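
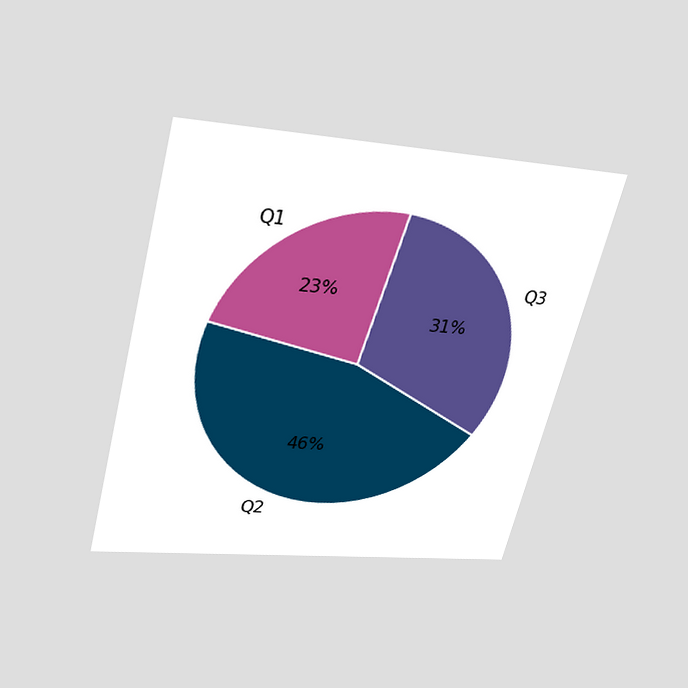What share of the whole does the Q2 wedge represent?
The chart is tilted about 14° clockwise and viewed slightly from above. The Q2 slice takes up 46% of the pie.

46%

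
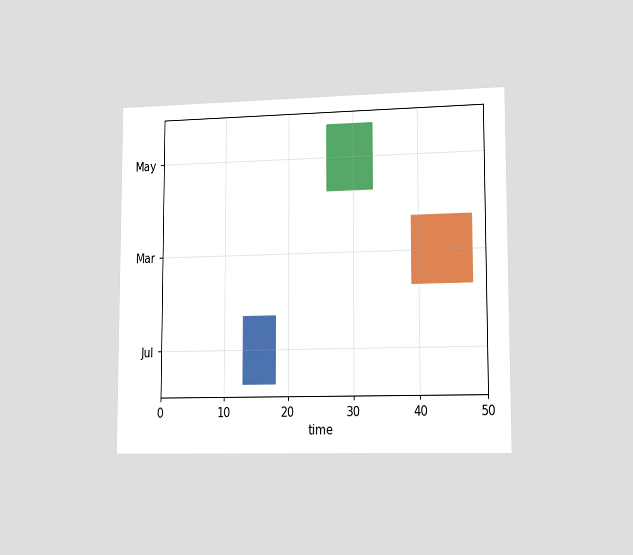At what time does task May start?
The chart is viewed slightly from the right. The May bar begins at t=26.

26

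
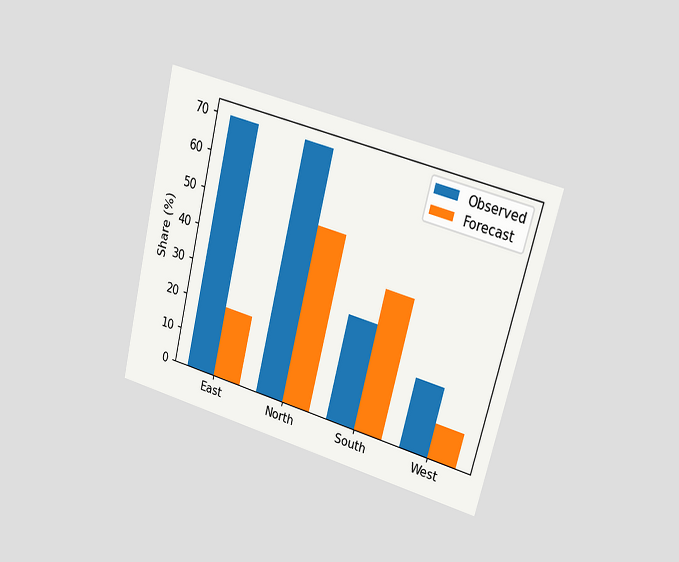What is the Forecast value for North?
The chart is tilted about 14° clockwise and viewed at a slight angle. The Forecast bar at North reaches 50% on the y-axis.

50%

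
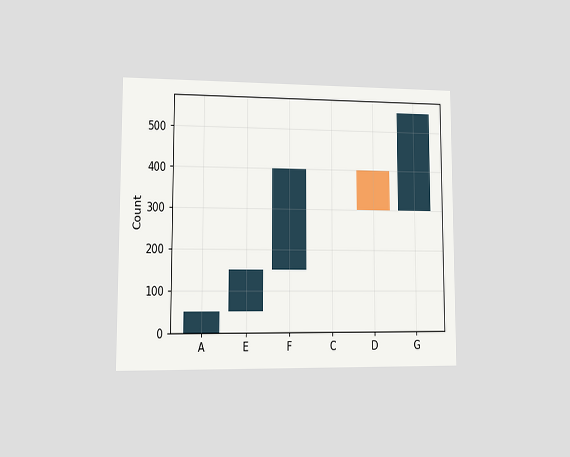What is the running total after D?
300

The chart is viewed at a slight angle. After D the running total reaches 300.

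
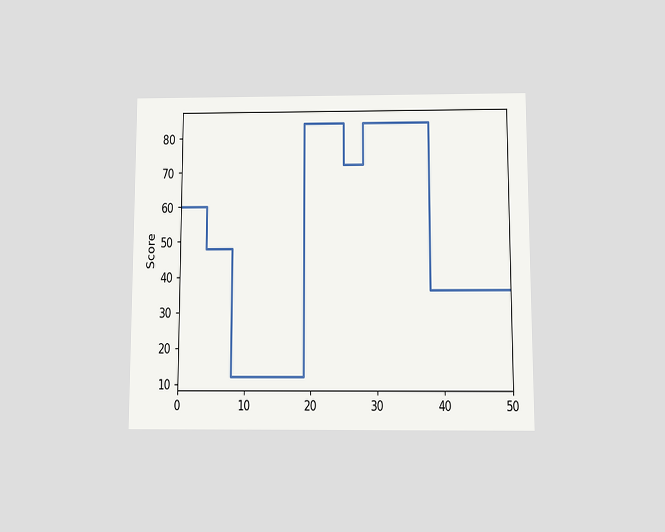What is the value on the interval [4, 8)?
48

The chart is viewed slightly from below. On [4, 8) the step sits at 48.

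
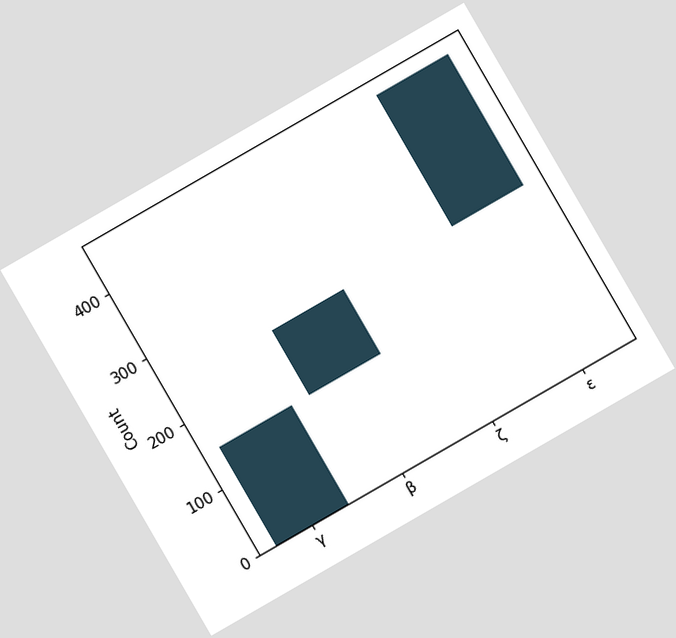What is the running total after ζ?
The chart is tilted about 30° counter-clockwise. After ζ the running total reaches 250.

250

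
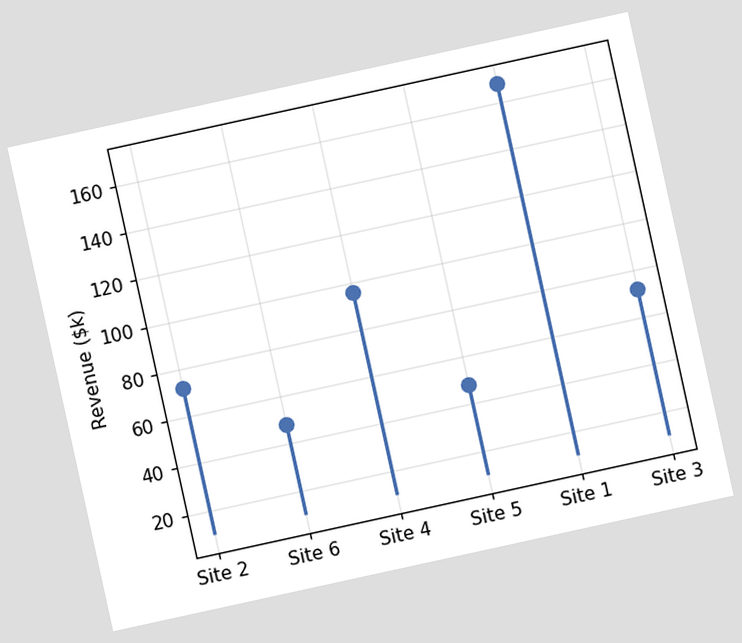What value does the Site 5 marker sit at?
$48k

The chart is tilted about 12° counter-clockwise. The Site 5 marker sits at $48k.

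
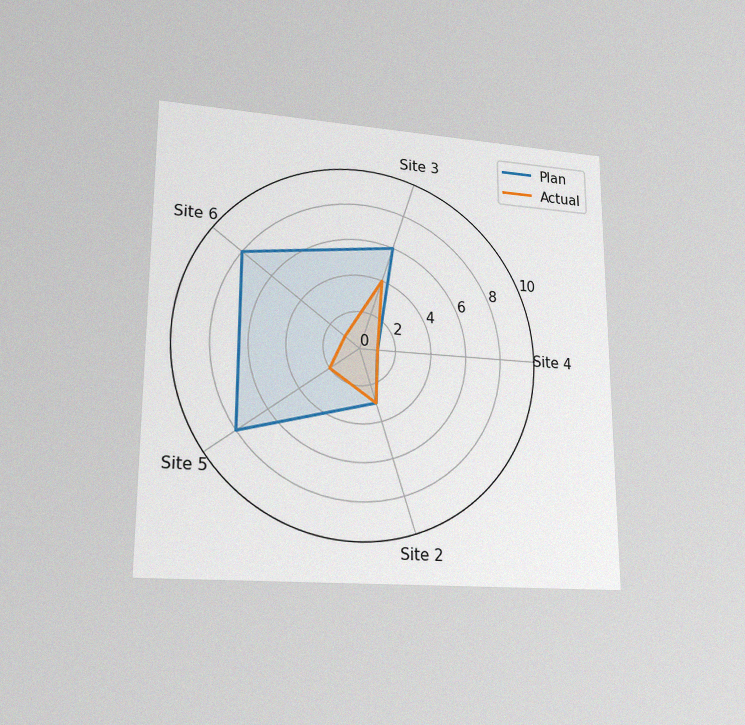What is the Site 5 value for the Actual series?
The chart is viewed at a slight angle, with some photo noise. On the Site 5 axis, Actual reaches 2.

2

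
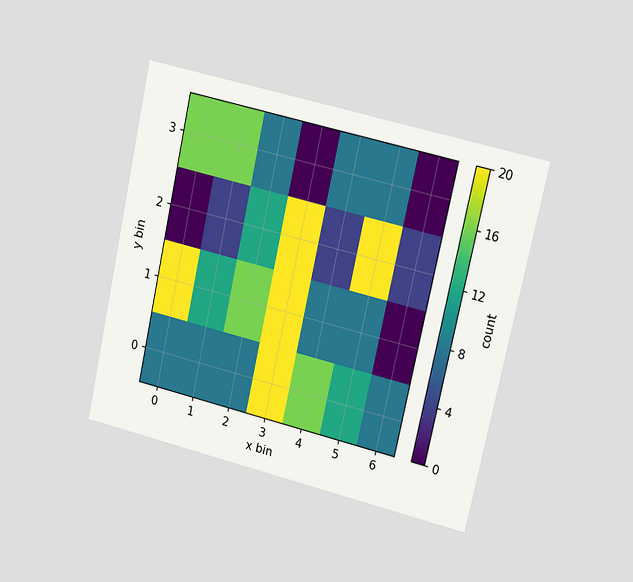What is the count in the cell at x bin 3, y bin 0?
20

The chart is tilted about 12° clockwise and viewed slightly from the right. Matching the cell (3, 0) against the colorbar gives 20.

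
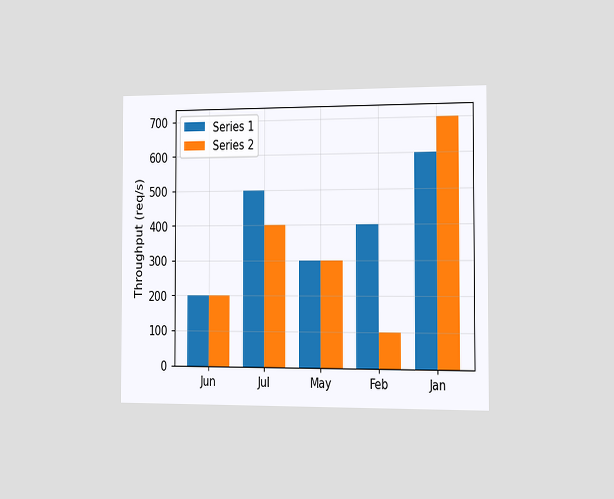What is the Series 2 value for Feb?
100req/s

The chart is viewed slightly from the right. The Series 2 bar at Feb reaches 100req/s on the y-axis.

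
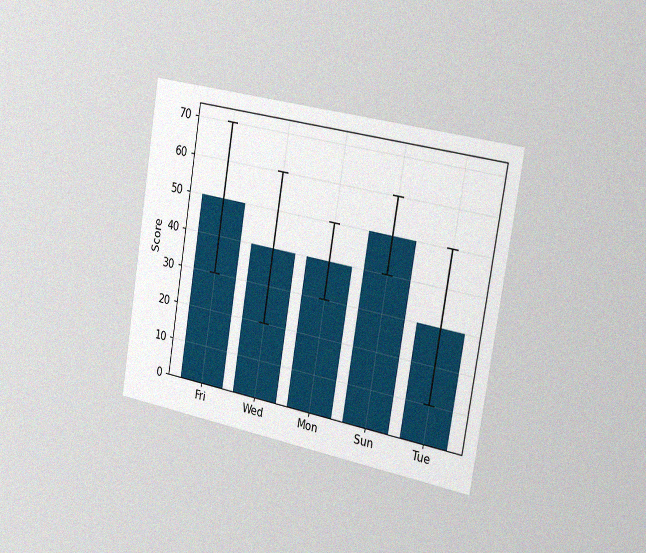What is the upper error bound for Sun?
The chart is tilted about 9° clockwise and viewed slightly from the right, with some photo noise. The Sun bar's upper whisker reaches 60.

60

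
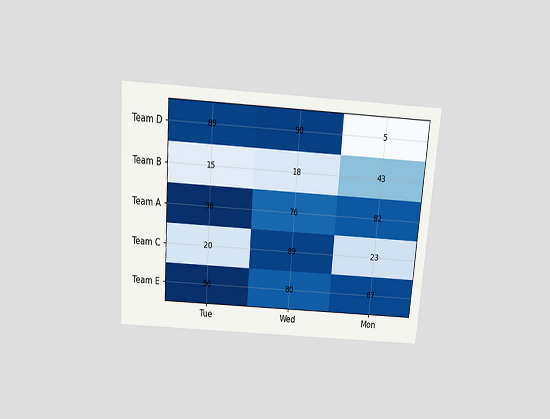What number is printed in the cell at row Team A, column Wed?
76

The chart is tilted about 4° clockwise and viewed slightly from above. The (Team A, Wed) cell reads 76.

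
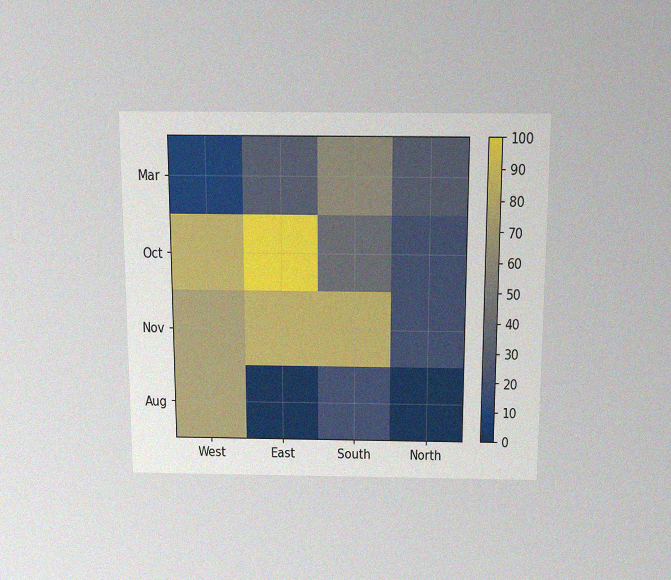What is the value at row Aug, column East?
The chart is viewed slightly from above, with some photo noise. Matching cell (Aug, East) against the colorbar gives 0.

0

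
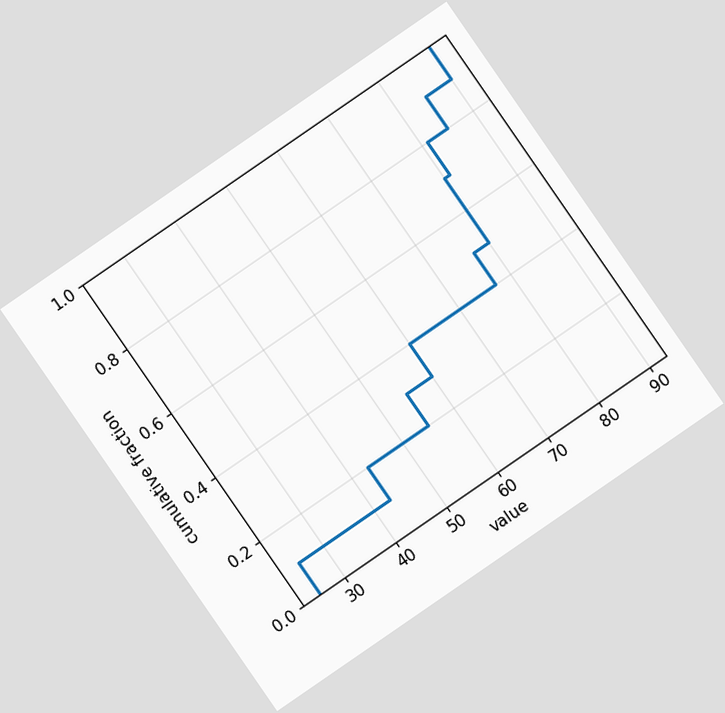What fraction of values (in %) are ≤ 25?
The chart is tilted about 35° counter-clockwise. At x=25 the ECDF step is at 10%.

10%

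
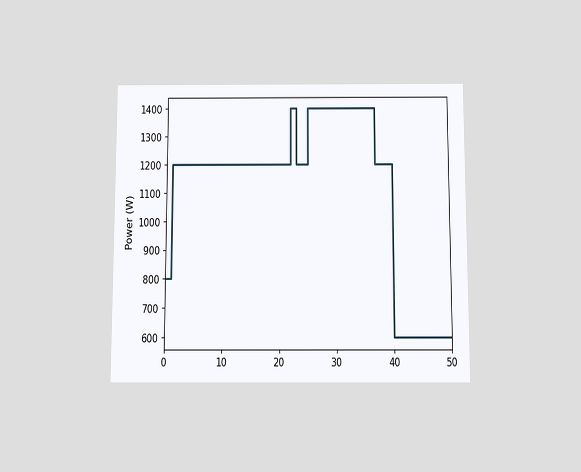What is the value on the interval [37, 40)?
1200W

The chart is viewed slightly from below. On [37, 40) the step sits at 1200W.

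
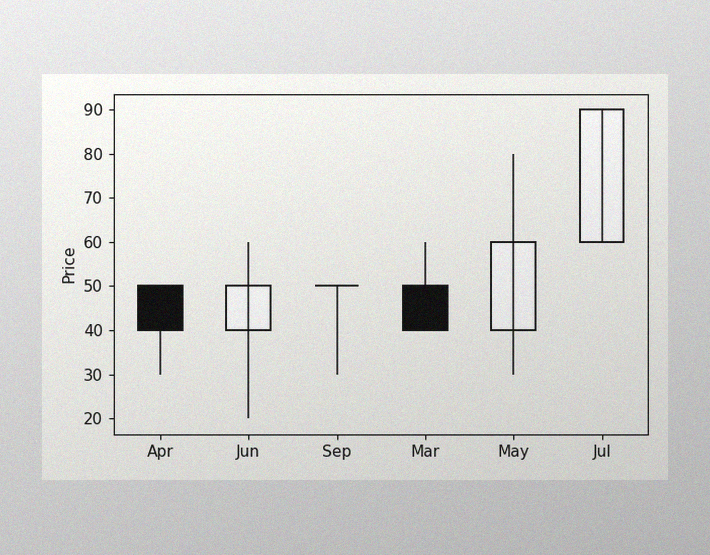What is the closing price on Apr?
The image has some photo noise and uneven lighting. The Apr candle closes at 40.

40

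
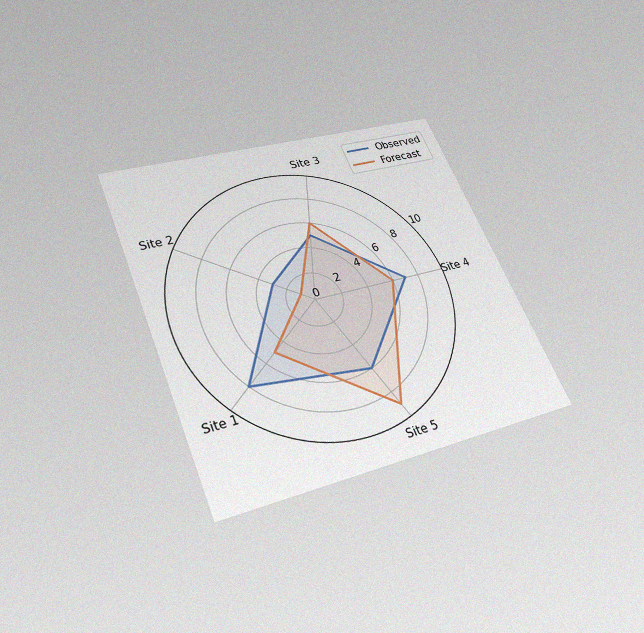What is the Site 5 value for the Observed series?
The chart is tilted about 22° counter-clockwise and viewed slightly from below, with some photo noise. On the Site 5 axis, Observed reaches 6.

6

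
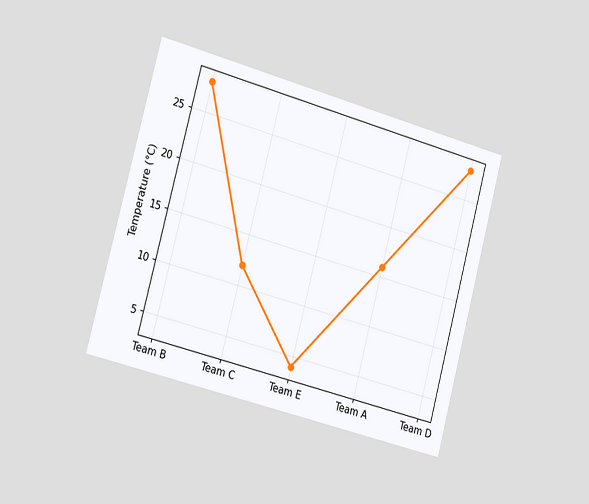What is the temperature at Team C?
The chart is tilted about 15° clockwise and viewed slightly from the left. At Team C, the line is at 12°C.

12°C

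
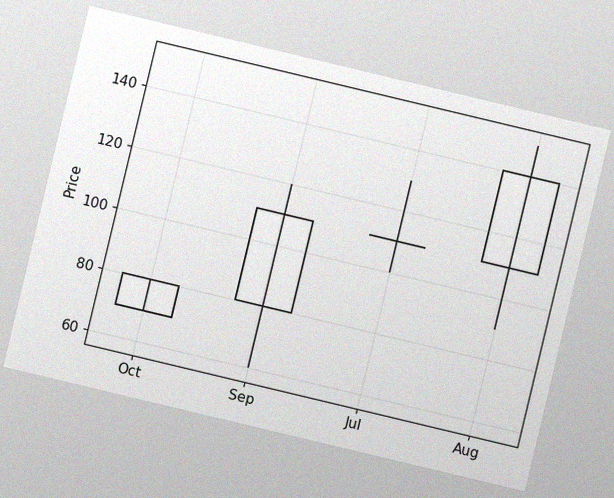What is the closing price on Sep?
110

The chart is tilted about 13° clockwise, with some photo noise. The Sep candle closes at 110.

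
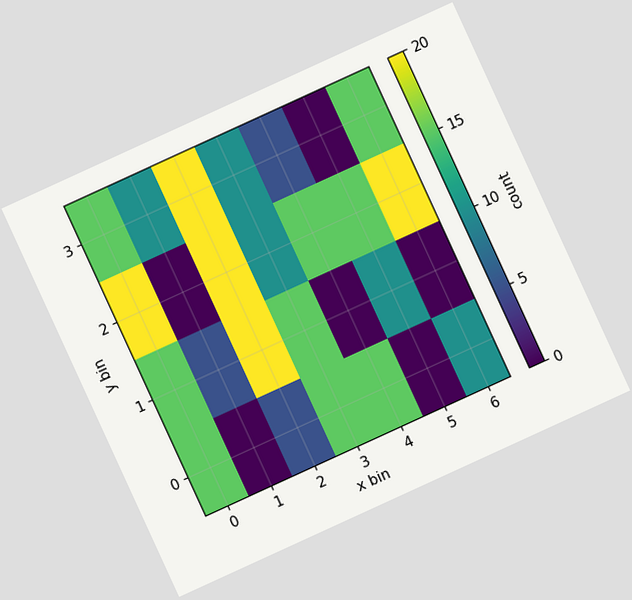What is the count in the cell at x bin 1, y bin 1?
5

The chart is tilted about 25° counter-clockwise. Matching the cell (1, 1) against the colorbar gives 5.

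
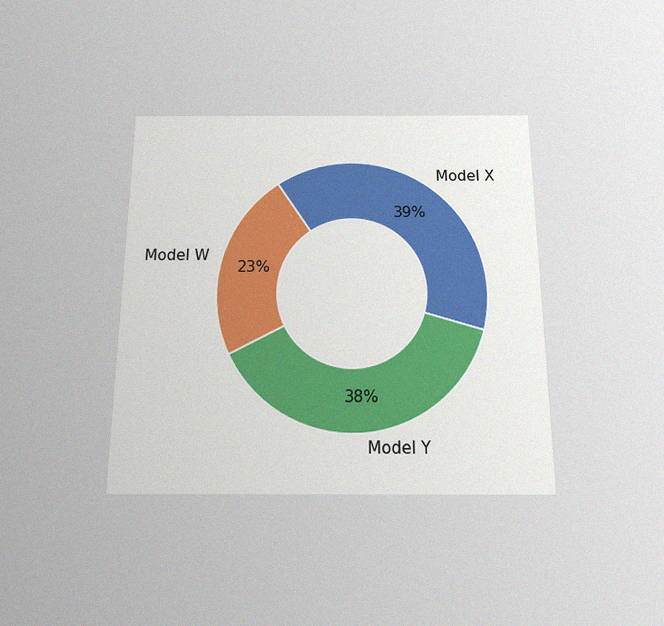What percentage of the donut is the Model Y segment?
38%

The chart is viewed slightly from below, with some photo noise. The Model Y segment takes up 38% of the ring.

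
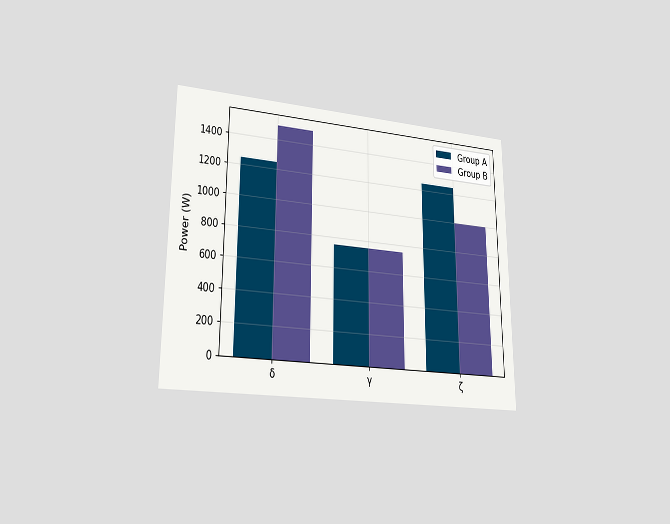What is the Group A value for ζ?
1250W

The chart is viewed at a slight angle. The Group A bar at ζ reaches 1250W on the y-axis.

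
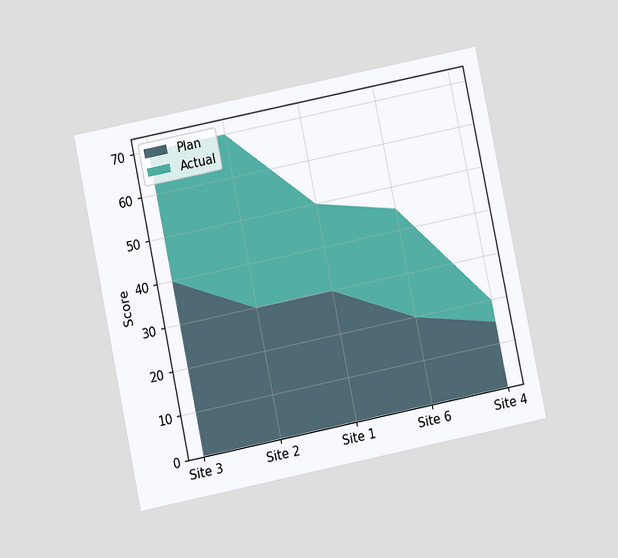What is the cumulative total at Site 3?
The chart is tilted about 12° counter-clockwise and viewed at a slight angle. The stacked total at Site 3 reaches 70.

70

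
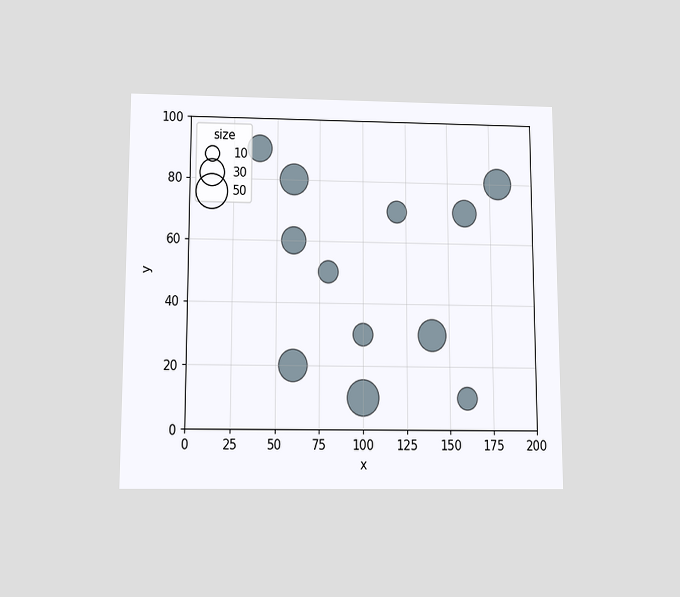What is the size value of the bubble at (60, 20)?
40

The chart is viewed slightly from below. Matching the bubble at (60, 20) against the size legend gives 40.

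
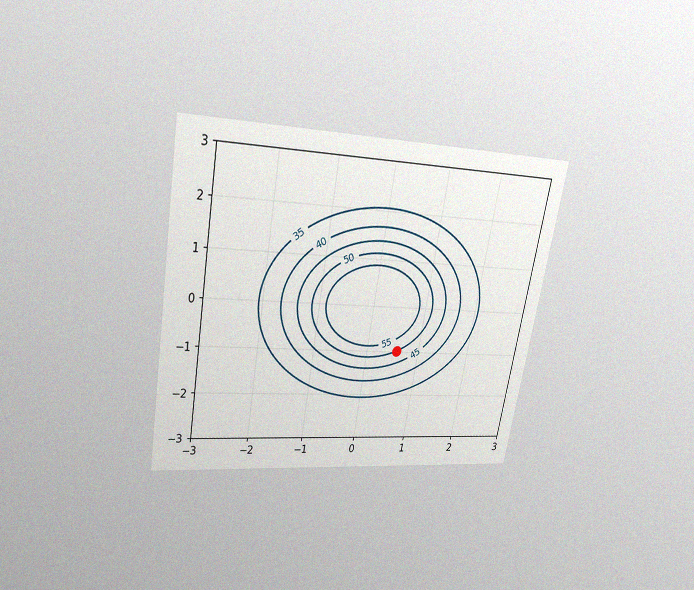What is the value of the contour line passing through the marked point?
50

The chart is tilted about 10° clockwise and viewed slightly from above, with some photo noise. The marked point sits on the contour labelled 50.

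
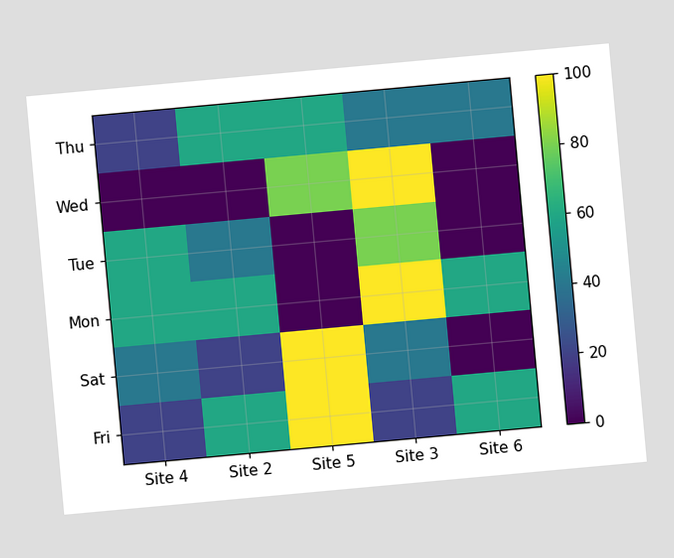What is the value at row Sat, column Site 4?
40

The chart is tilted about 5° counter-clockwise. Matching cell (Sat, Site 4) against the colorbar gives 40.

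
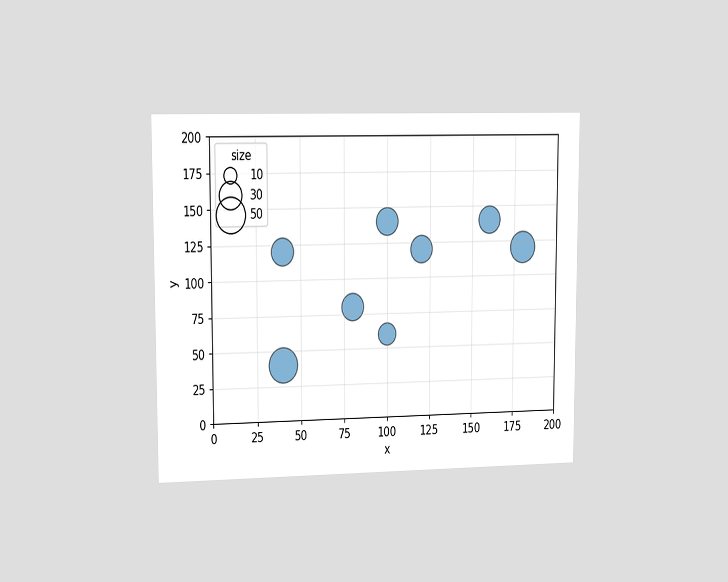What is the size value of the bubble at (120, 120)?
The chart is viewed slightly from the left. Matching the bubble at (120, 120) against the size legend gives 30.

30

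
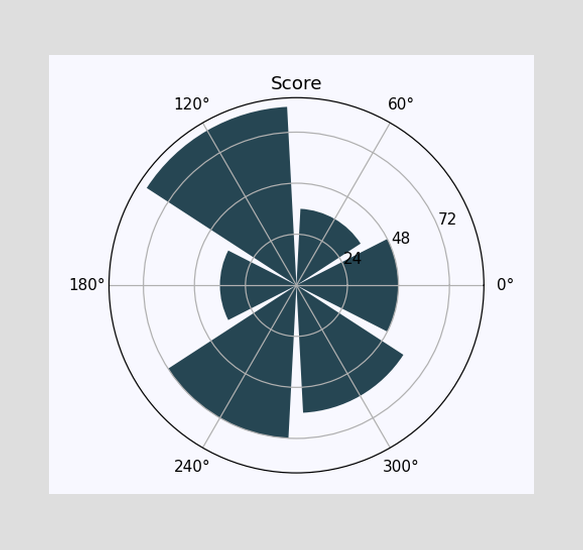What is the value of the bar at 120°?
84

The bar at 120° reaches 84 on the radial axis.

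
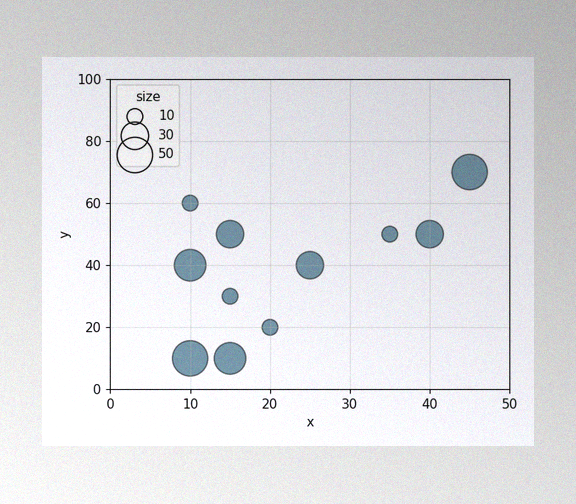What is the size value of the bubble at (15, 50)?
The image has some photo noise and uneven lighting. Matching the bubble at (15, 50) against the size legend gives 30.

30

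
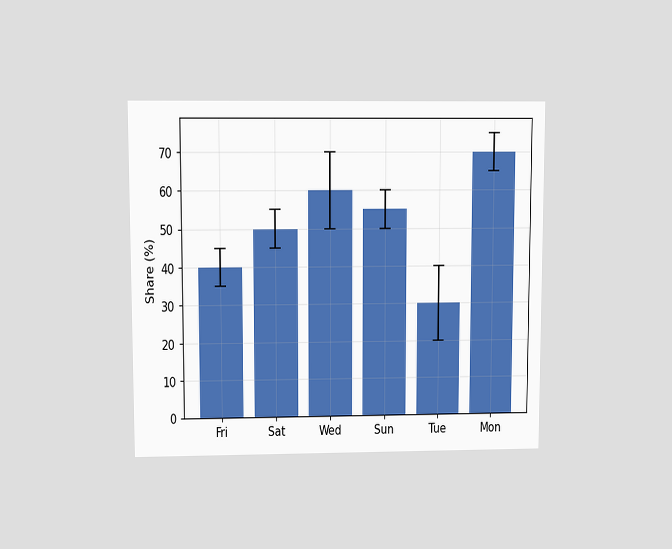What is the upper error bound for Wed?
The chart is viewed slightly from above. The Wed bar's upper whisker reaches 70%.

70%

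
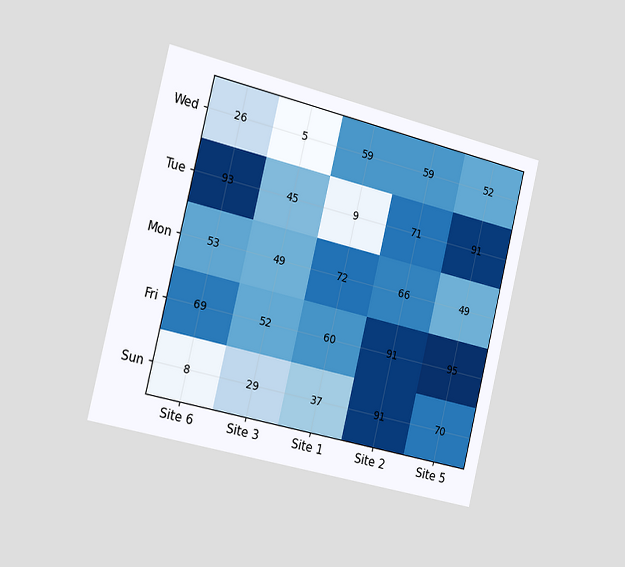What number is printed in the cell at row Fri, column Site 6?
The chart is tilted about 13° clockwise and viewed slightly from the left. The (Fri, Site 6) cell reads 69.

69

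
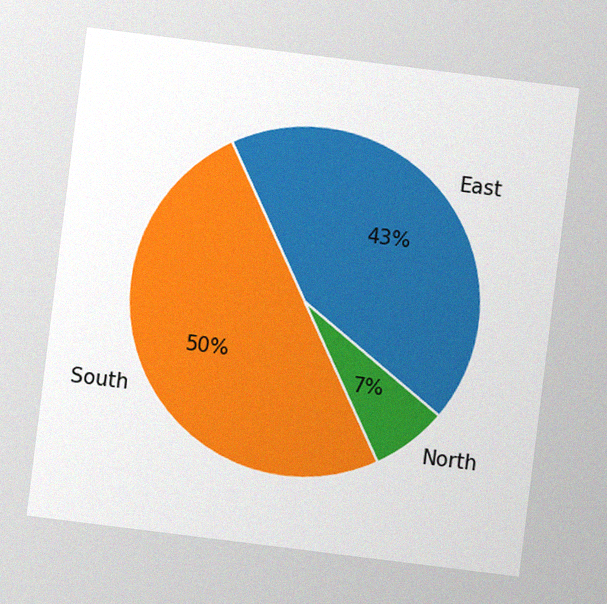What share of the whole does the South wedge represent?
The chart is tilted about 7° clockwise, with some photo noise. The South slice takes up 50% of the pie.

50%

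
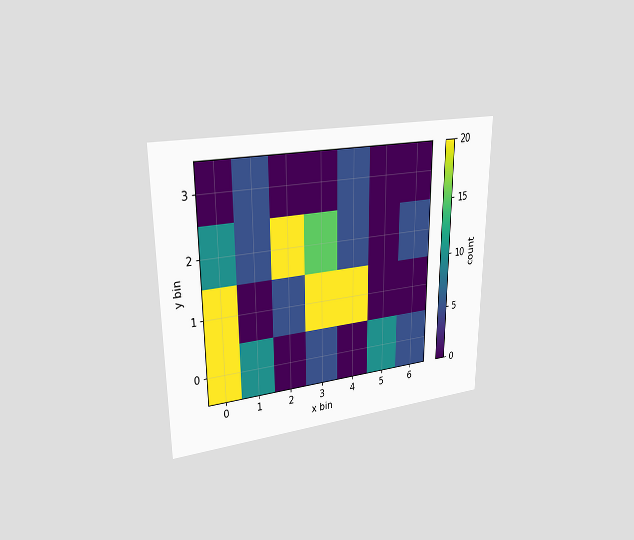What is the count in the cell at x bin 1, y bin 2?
The chart is viewed at a slight angle. Matching the cell (1, 2) against the colorbar gives 5.

5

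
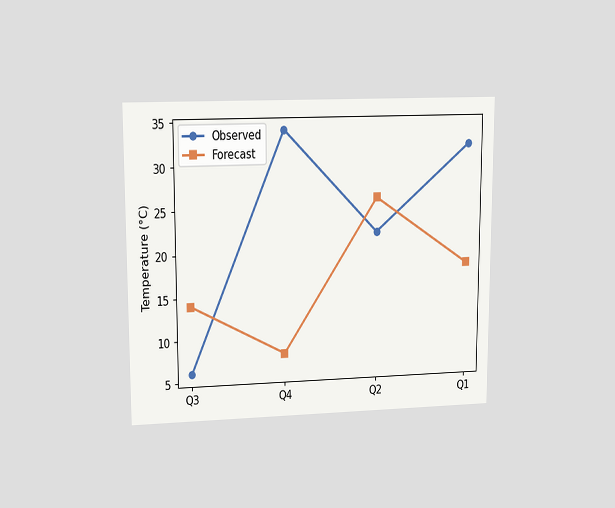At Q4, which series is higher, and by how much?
Observed, by 26°C

The chart is viewed at a slight angle. At Q4, Observed sits above the other line by 26°C.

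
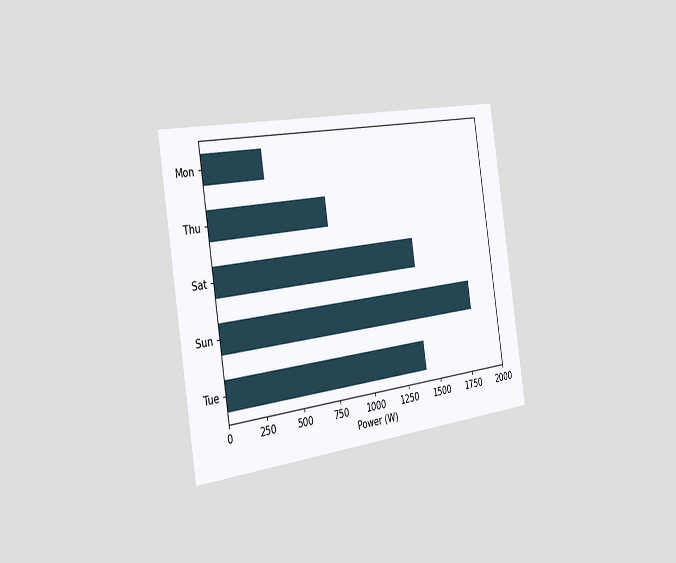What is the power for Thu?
The chart is tilted about 9° counter-clockwise and viewed slightly from the left. Reading along the chart's x-axis, the Thu bar reaches 800W.

800W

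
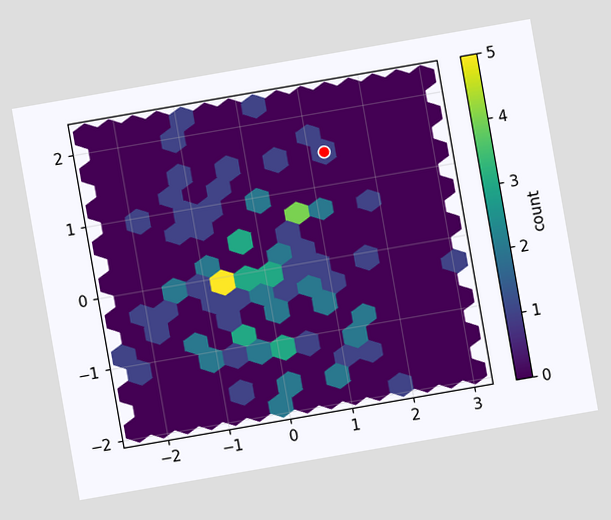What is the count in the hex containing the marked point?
1

The chart is tilted about 10° counter-clockwise. The marked hex reads 1 on the colorbar.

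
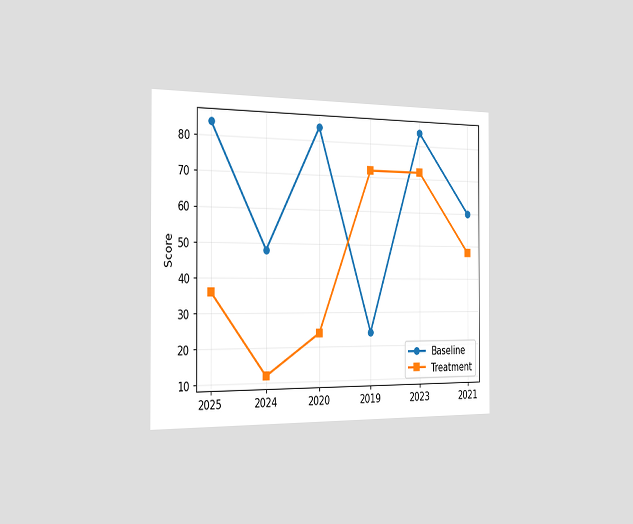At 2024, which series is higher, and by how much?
Baseline, by 36

The chart is viewed slightly from the left. At 2024, Baseline sits above the other line by 36.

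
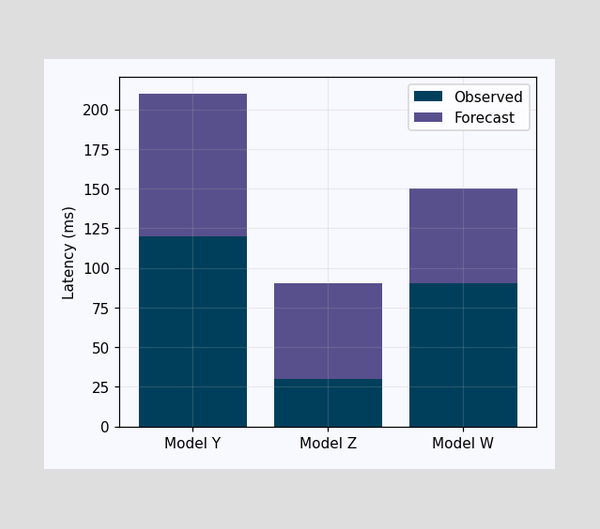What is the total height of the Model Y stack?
The Model Y stack's top reaches 210ms on the y-axis.

210ms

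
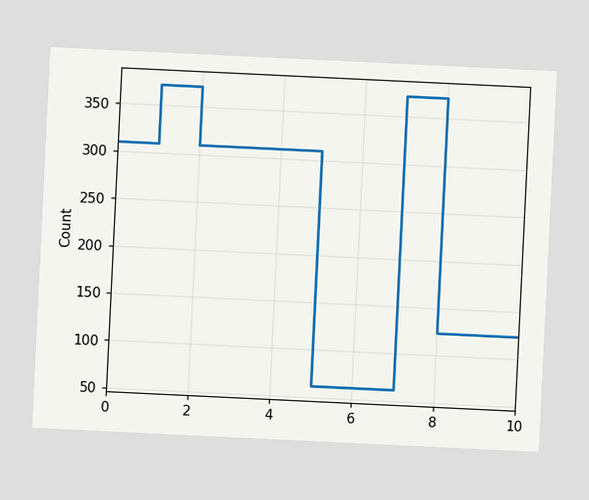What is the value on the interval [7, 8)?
The chart is tilted about 3° clockwise. On [7, 8) the step sits at 372.

372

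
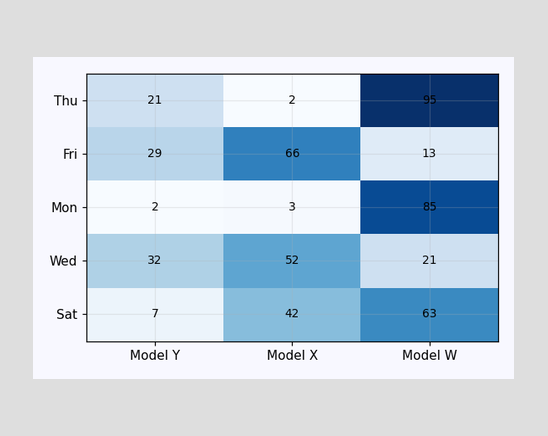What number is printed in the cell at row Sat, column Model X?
The (Sat, Model X) cell reads 42.

42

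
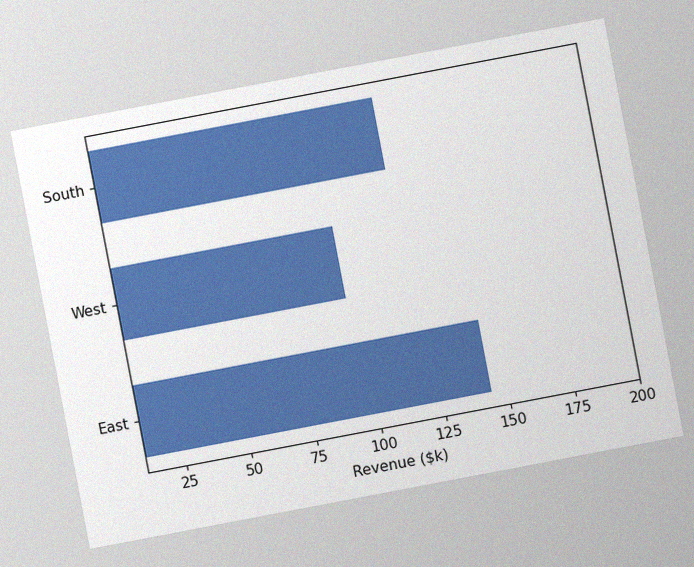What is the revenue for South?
$120k

The chart is tilted about 11° counter-clockwise, with some photo noise. Reading along the chart's x-axis, the South bar reaches $120k.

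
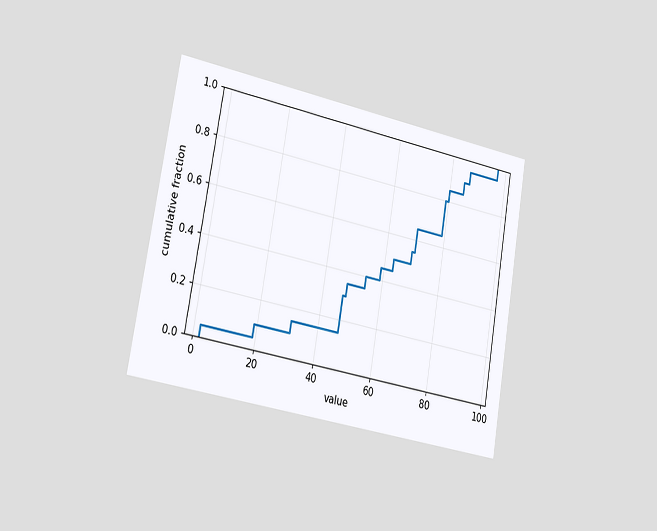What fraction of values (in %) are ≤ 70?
65%

The chart is tilted about 10° clockwise and viewed slightly from the left. At x=70 the ECDF step is at 65%.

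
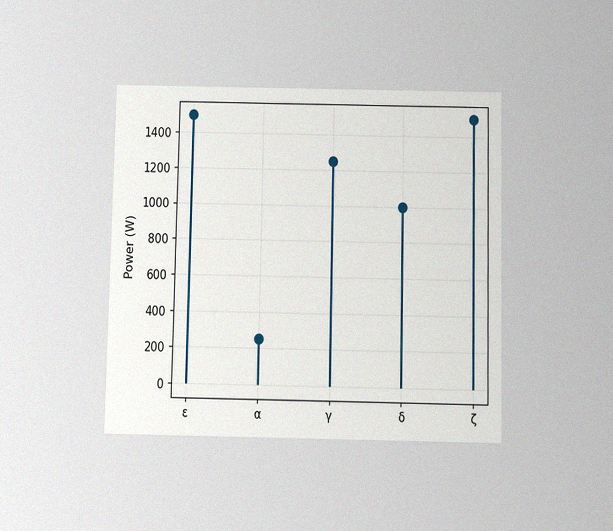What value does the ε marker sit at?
1500W

The chart is viewed slightly from below, with some photo noise. The ε marker sits at 1500W.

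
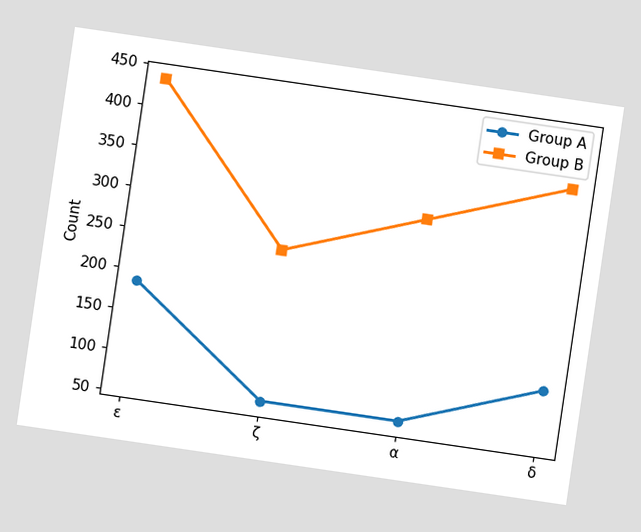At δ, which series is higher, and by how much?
The chart is tilted about 8° clockwise. At δ, Group B sits above the other line by 248.

Group B, by 248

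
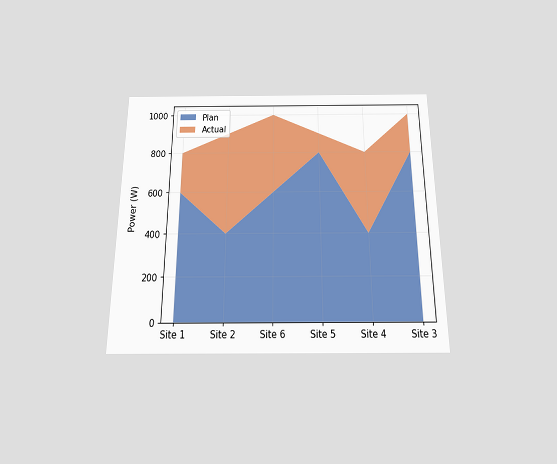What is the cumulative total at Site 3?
The chart is viewed slightly from below. The stacked total at Site 3 reaches 1000W.

1000W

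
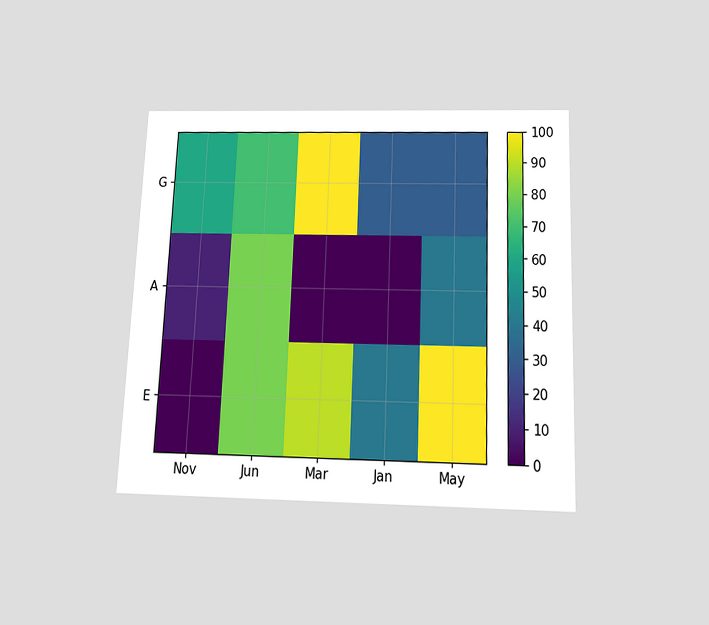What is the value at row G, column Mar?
100

The chart is tilted about 2° clockwise and viewed slightly from below. Matching cell (G, Mar) against the colorbar gives 100.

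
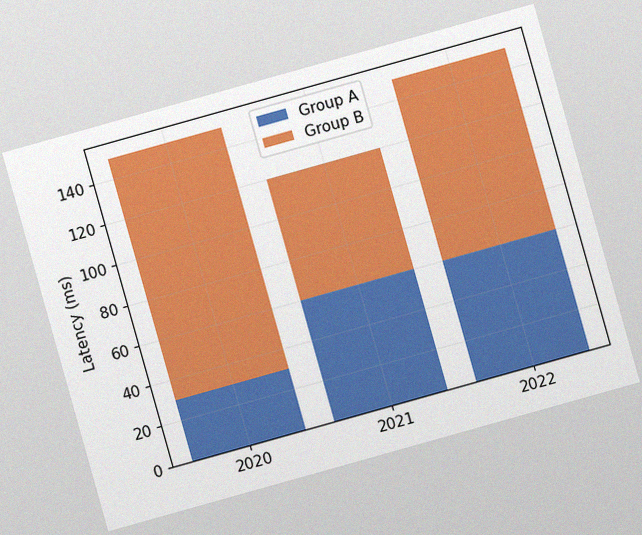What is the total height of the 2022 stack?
150ms

The chart is tilted about 16° counter-clockwise, with some photo noise. The 2022 stack's top reaches 150ms on the y-axis.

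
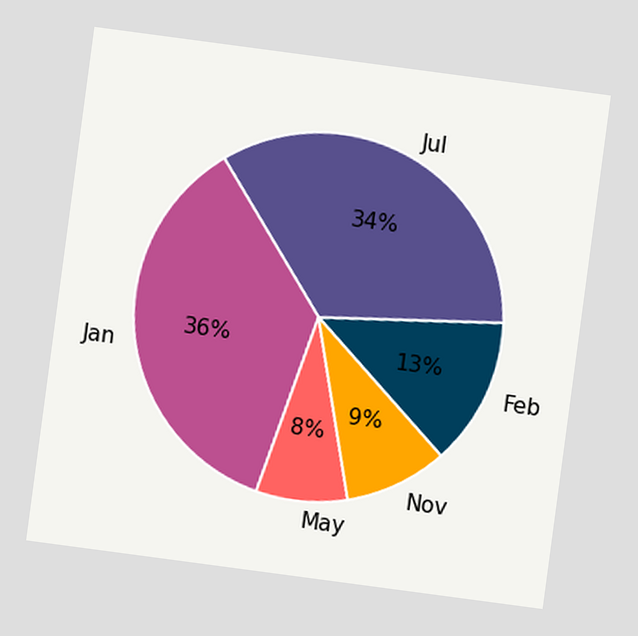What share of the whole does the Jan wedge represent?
The chart is tilted about 8° clockwise. The Jan slice takes up 36% of the pie.

36%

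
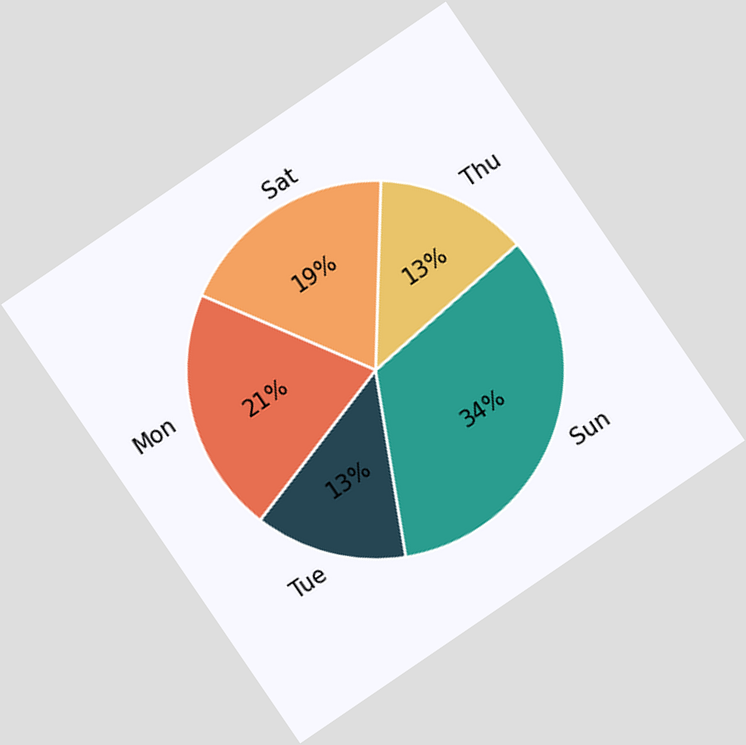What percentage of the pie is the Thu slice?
The chart is tilted about 34° counter-clockwise. The Thu slice takes up 13% of the pie.

13%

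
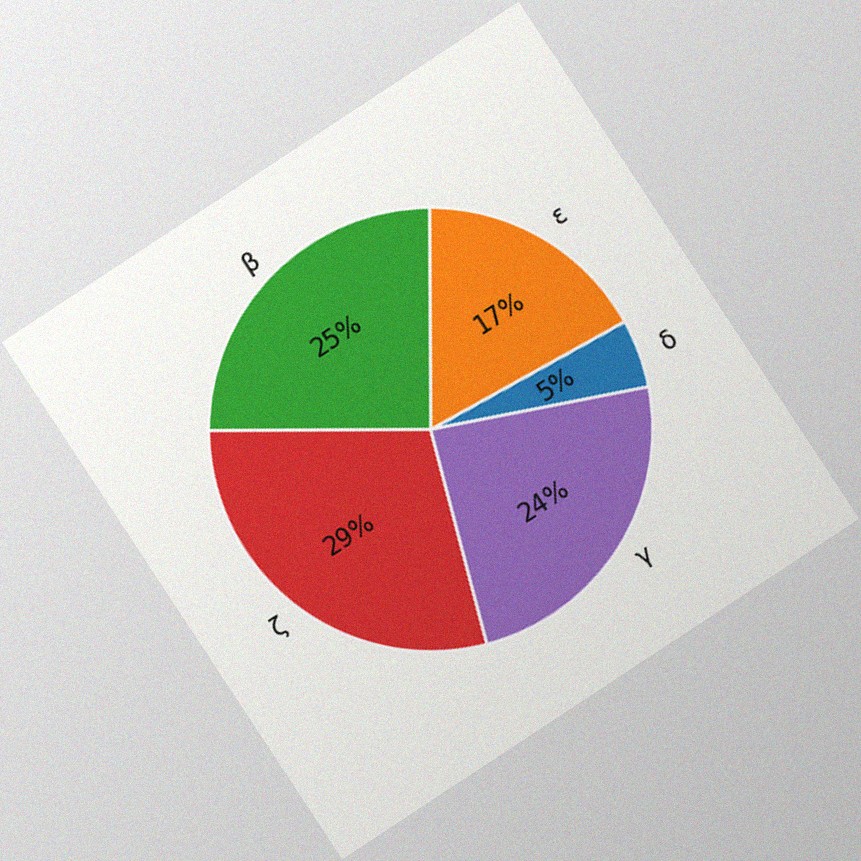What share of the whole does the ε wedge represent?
The chart is tilted about 33° counter-clockwise, with some photo noise. The ε slice takes up 17% of the pie.

17%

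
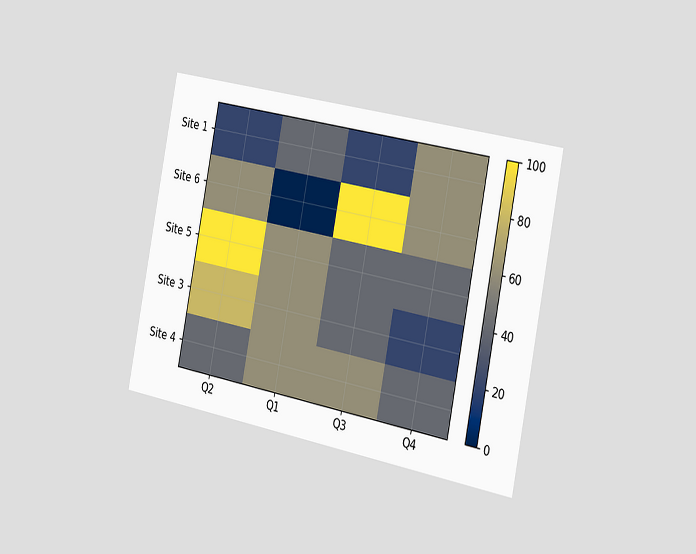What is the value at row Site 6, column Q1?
The chart is tilted about 11° clockwise and viewed slightly from the right. Matching cell (Site 6, Q1) against the colorbar gives 0.

0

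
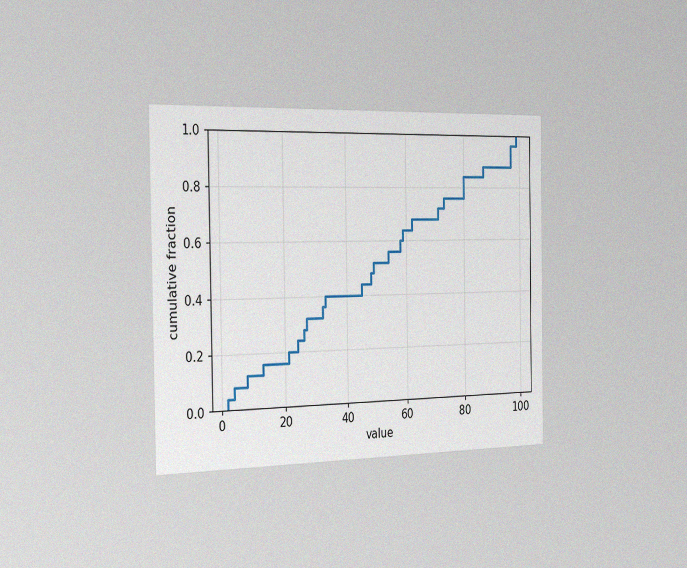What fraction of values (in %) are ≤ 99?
The chart is viewed slightly from the left, with some photo noise. At x=99 the ECDF step is at 100%.

100%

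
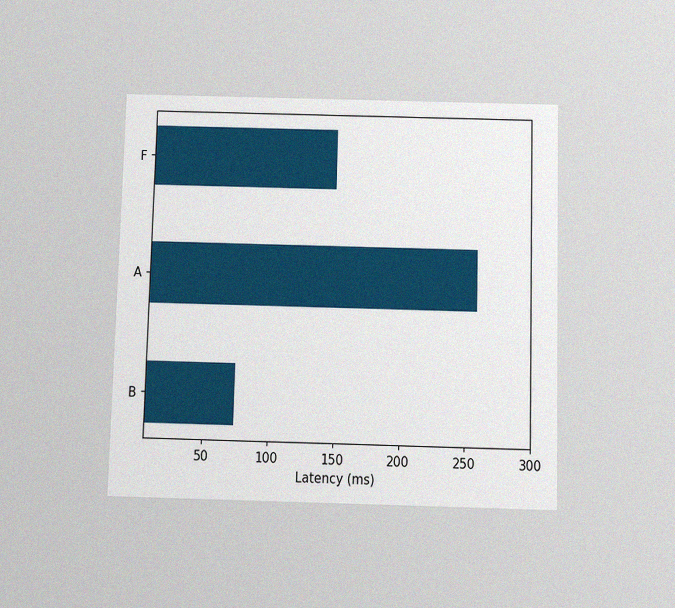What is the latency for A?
The chart is viewed slightly from below, with some photo noise. Reading along the chart's x-axis, the A bar reaches 259ms.

259ms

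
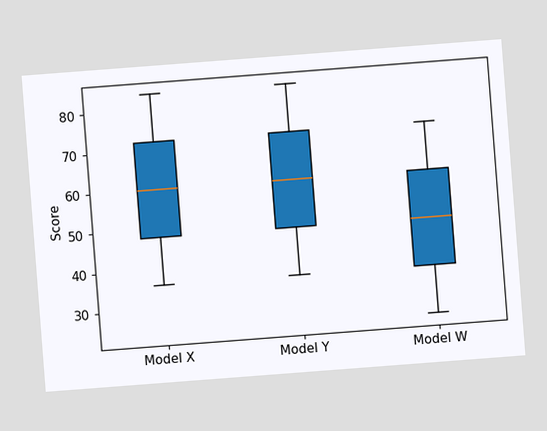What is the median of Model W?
48

The chart is tilted about 4° counter-clockwise. The median line in the Model W box sits at 48.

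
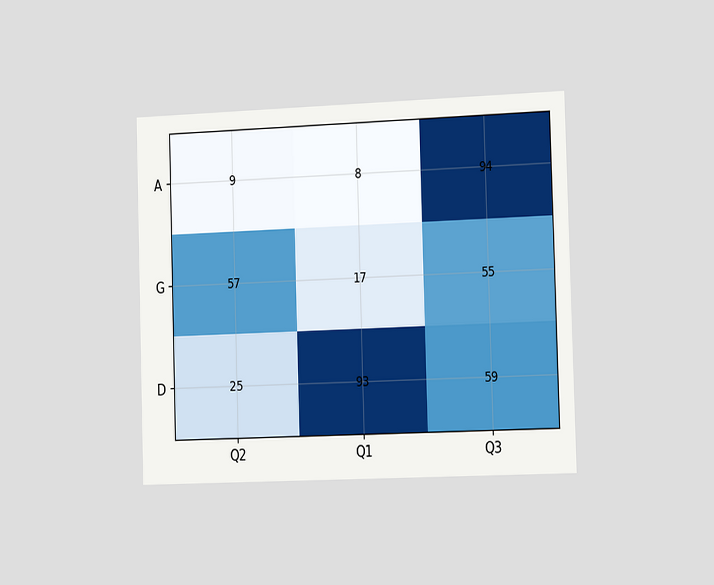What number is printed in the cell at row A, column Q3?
The chart is viewed slightly from the right. The (A, Q3) cell reads 94.

94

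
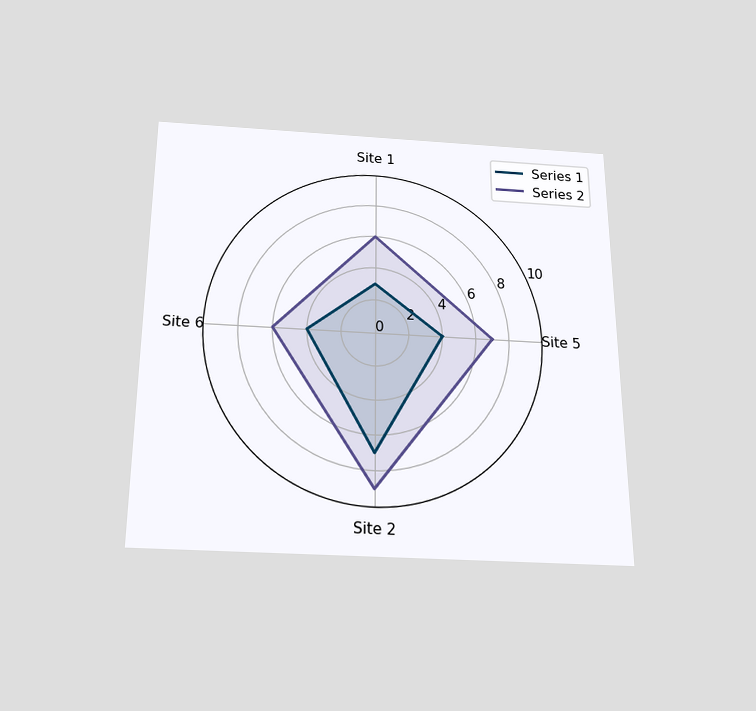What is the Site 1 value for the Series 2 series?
The chart is viewed slightly from below. On the Site 1 axis, Series 2 reaches 6.

6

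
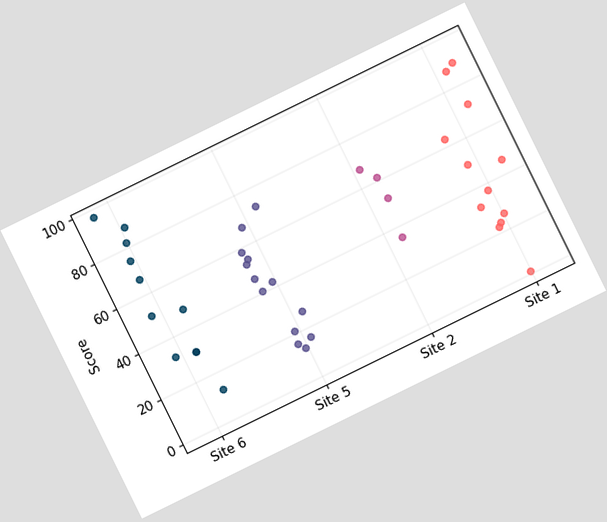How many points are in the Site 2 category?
The chart is tilted about 26° counter-clockwise. Counting the markers in the Site 2 column gives 4.

4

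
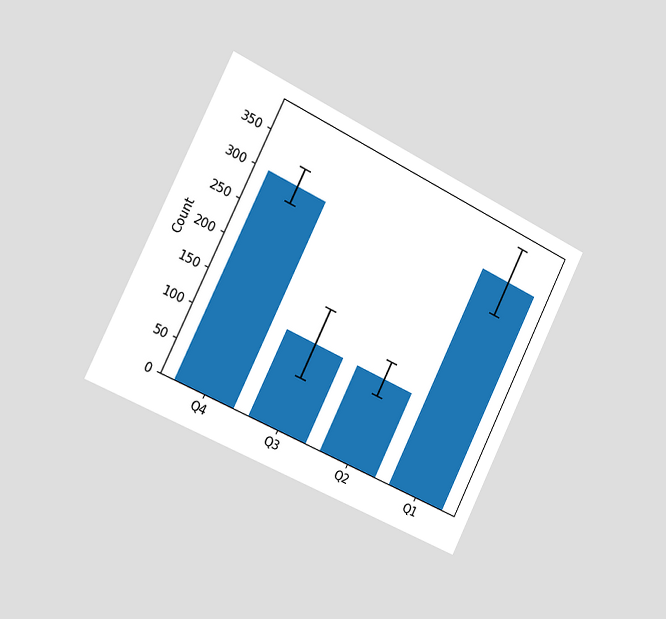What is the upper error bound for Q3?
The chart is tilted about 26° clockwise and viewed slightly from the left. The Q3 bar's upper whisker reaches 175.

175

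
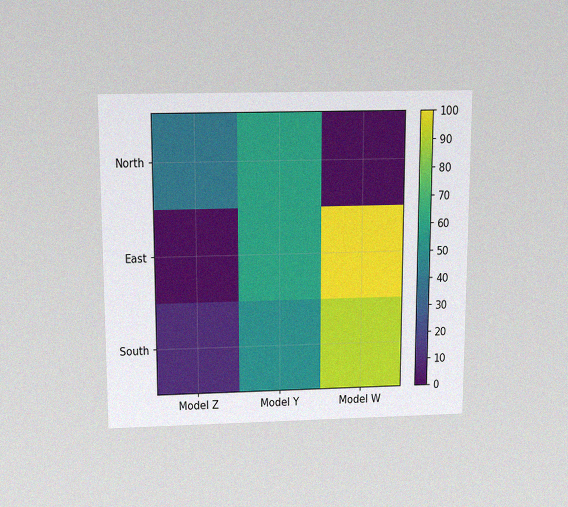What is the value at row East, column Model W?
The chart is viewed slightly from above, with some photo noise. Matching cell (East, Model W) against the colorbar gives 100.

100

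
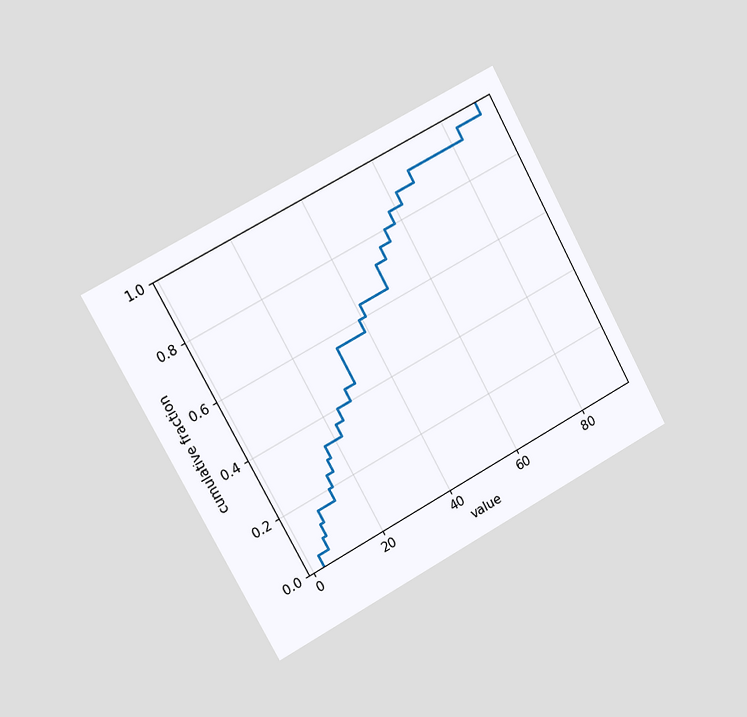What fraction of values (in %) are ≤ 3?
The chart is tilted about 28° counter-clockwise and viewed slightly from the left. At x=3 the ECDF step is at 4%.

4%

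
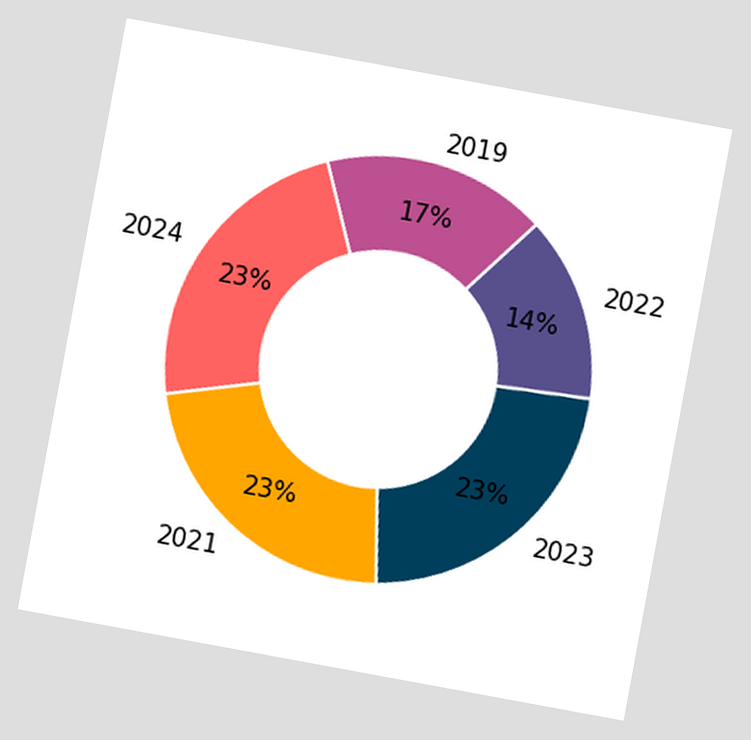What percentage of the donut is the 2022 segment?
The chart is tilted about 10° clockwise. The 2022 segment takes up 14% of the ring.

14%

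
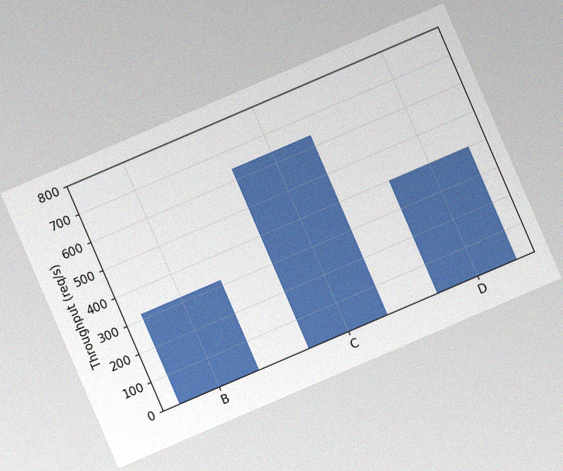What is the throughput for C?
640req/s

The chart is tilted about 23° counter-clockwise, with some photo noise. Reading along the chart's y-axis, the C bar reaches 640req/s.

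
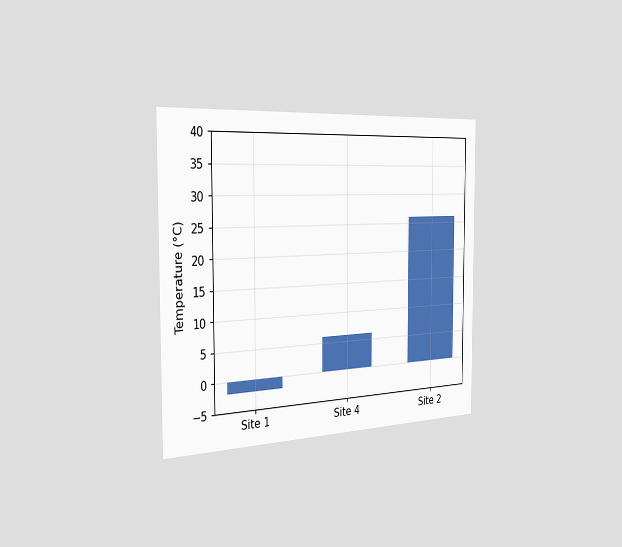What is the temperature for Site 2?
26°C

The chart is viewed slightly from the left. Reading along the chart's y-axis, the Site 2 bar reaches 26°C.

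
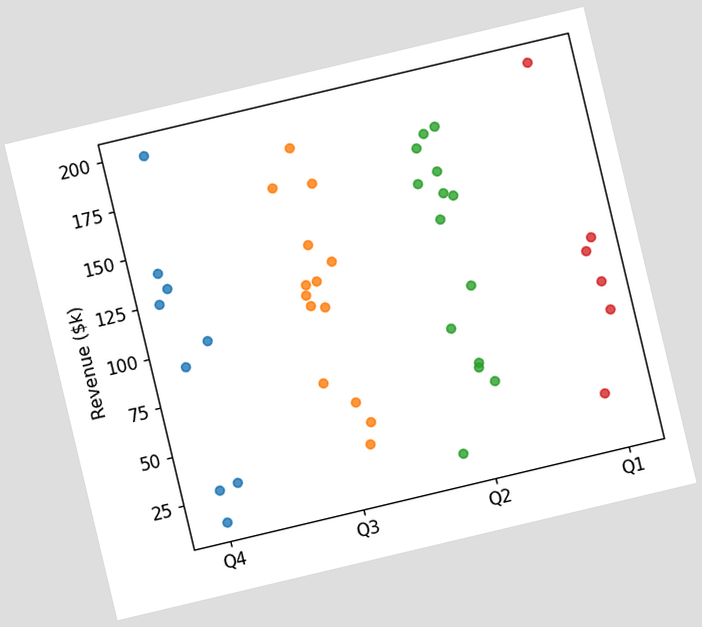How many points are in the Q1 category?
The chart is tilted about 13° counter-clockwise. Counting the markers in the Q1 column gives 6.

6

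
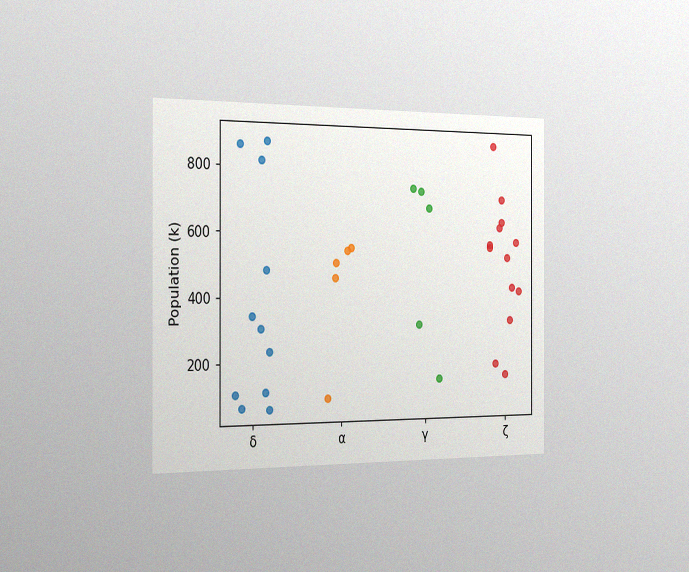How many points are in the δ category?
The chart is viewed slightly from the left, with some photo noise. Counting the markers in the δ column gives 11.

11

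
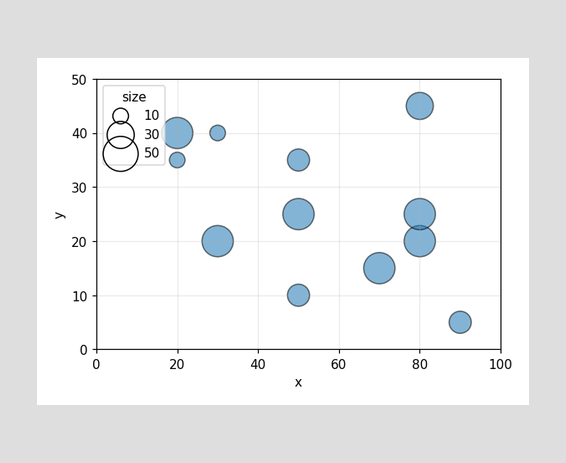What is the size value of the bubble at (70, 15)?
Matching the bubble at (70, 15) against the size legend gives 40.

40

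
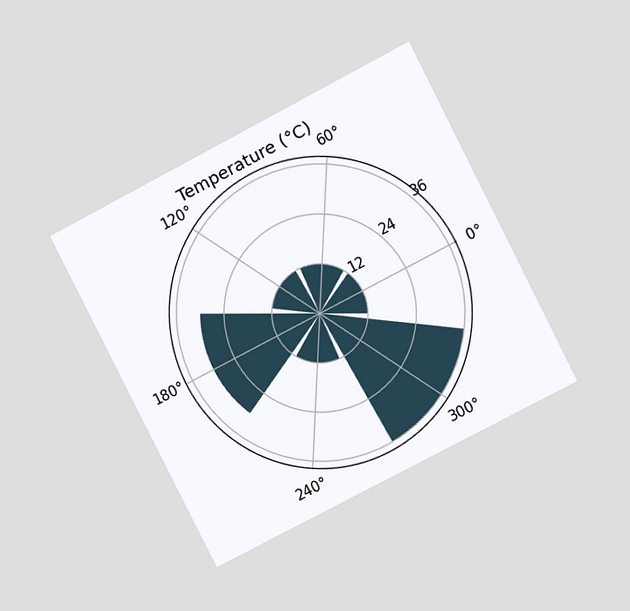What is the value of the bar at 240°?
12°C

The chart is tilted about 27° counter-clockwise and viewed at a slight angle. The bar at 240° reaches 12°C on the radial axis.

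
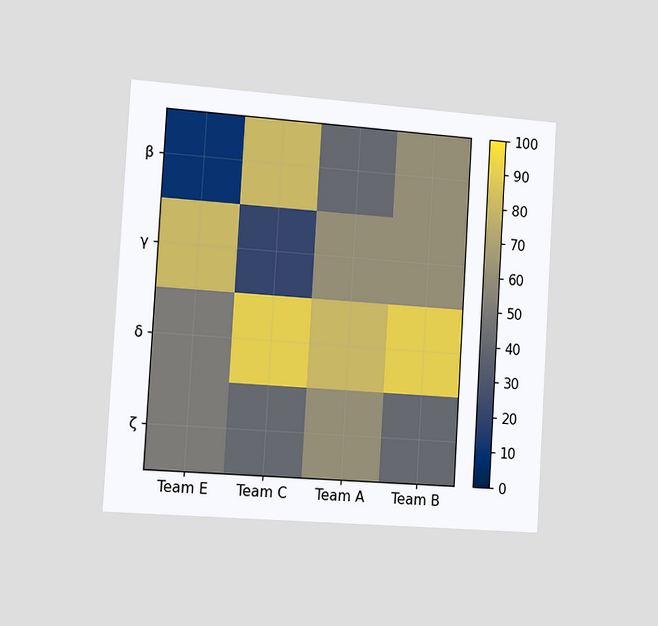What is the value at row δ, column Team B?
The chart is tilted about 3° clockwise and viewed slightly from the left. Matching cell (δ, Team B) against the colorbar gives 90.

90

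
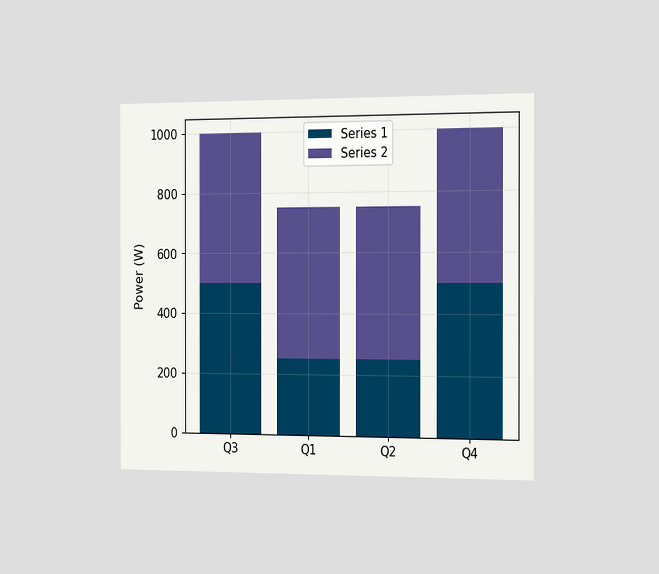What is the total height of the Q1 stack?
750W

The chart is viewed slightly from the right. The Q1 stack's top reaches 750W on the y-axis.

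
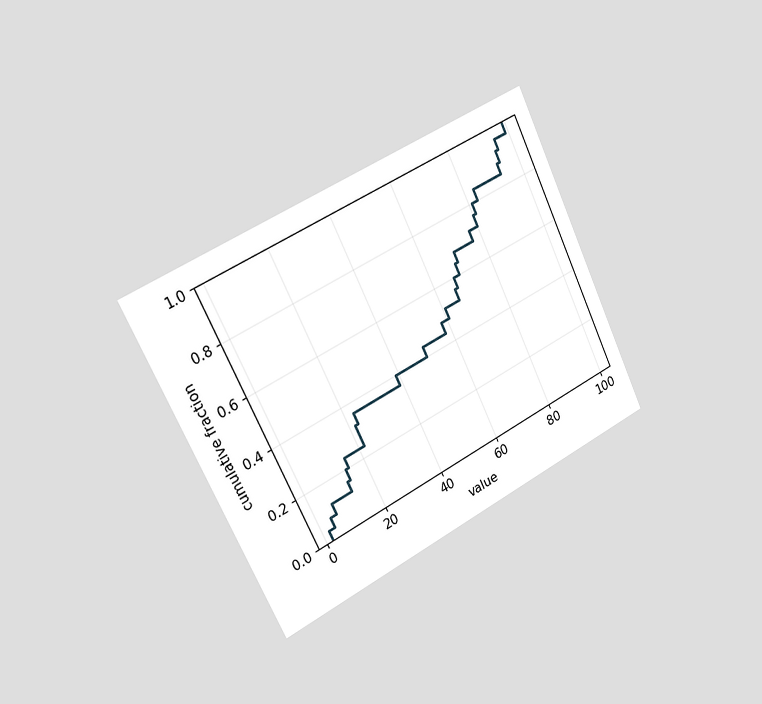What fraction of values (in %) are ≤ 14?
The chart is tilted about 26° counter-clockwise and viewed slightly from the left. At x=14 the ECDF step is at 20%.

20%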